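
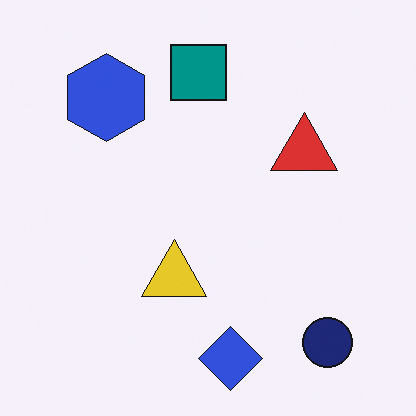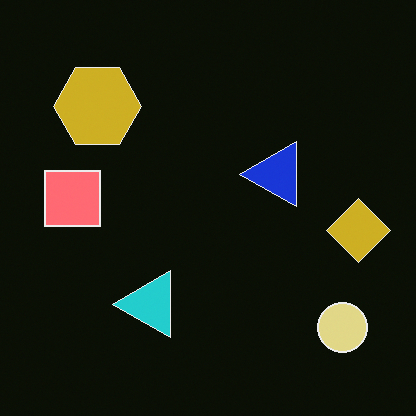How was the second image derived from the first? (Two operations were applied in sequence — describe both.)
This is the original image color-inverted (negative), then transposed (reflected across the top-left ↔ bottom-right diagonal).

The light background has become dark and every shape's color is its complement — a photographic negative. Shapes have swapped their row and column positions — what was in the top-right is now in the bottom-left — a diagonal reflection.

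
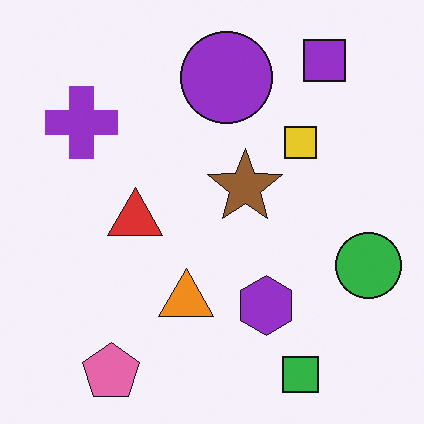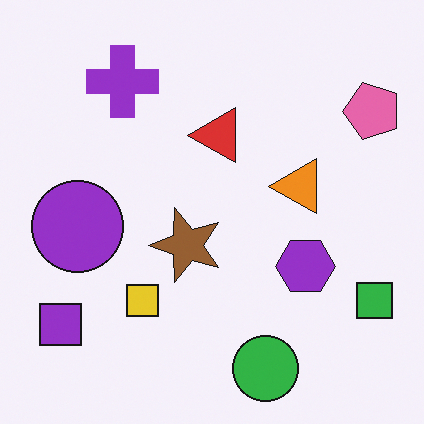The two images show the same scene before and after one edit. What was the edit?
The second image is the first transposed (reflected across the top-left ↔ bottom-right diagonal).

Shapes have swapped their row and column positions — what was in the top-right is now in the bottom-left — a diagonal reflection.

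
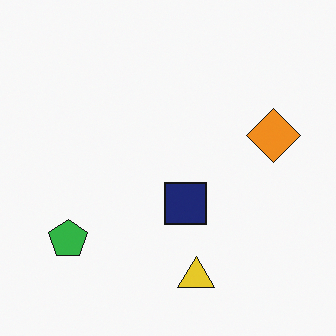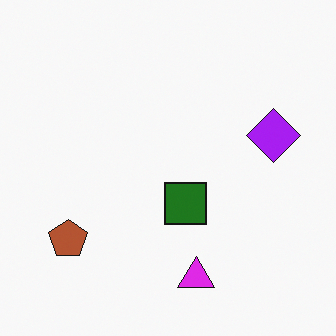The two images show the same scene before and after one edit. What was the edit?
It was hue-shifted by a large amount.

Every shape's color has rotated by the same amount around the hue wheel — a uniform hue shift.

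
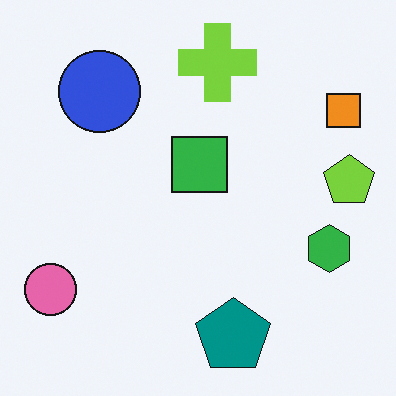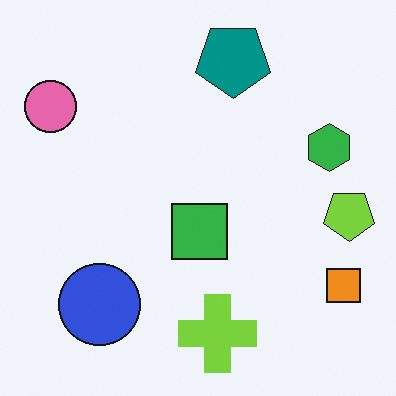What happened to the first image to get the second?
This is the original image flipped vertically (top ↔ bottom).

The teal pentagon is in the bottom of the first image and the top of the second — shapes on opposite sides of the horizontal midline have swapped in a mirror flip.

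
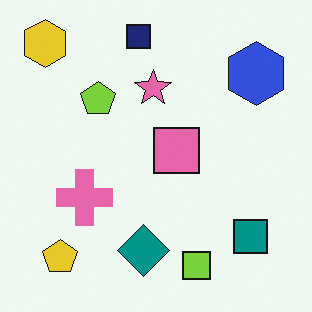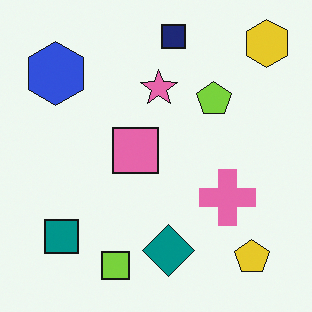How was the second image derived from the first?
This is the original image flipped horizontally (left ↔ right).

The yellow hexagon is in the top-left of the first image and the top-right of the second — shapes on opposite sides of the vertical midline have swapped in a mirror flip.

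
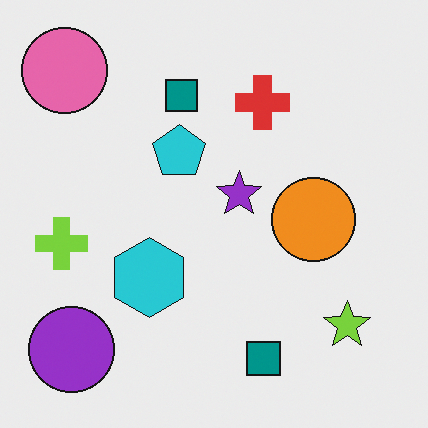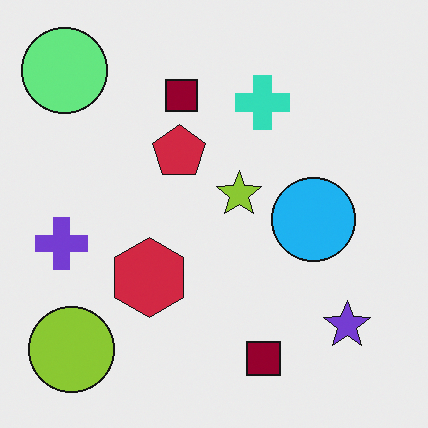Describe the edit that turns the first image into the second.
This is the original image hue-shifted through roughly half the color wheel.

Every shape's color has rotated by the same amount around the hue wheel — a uniform hue shift.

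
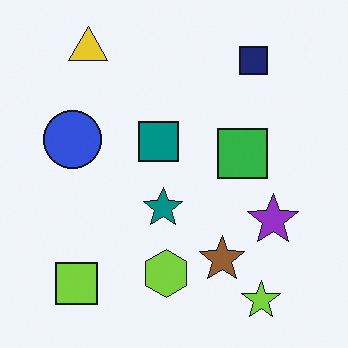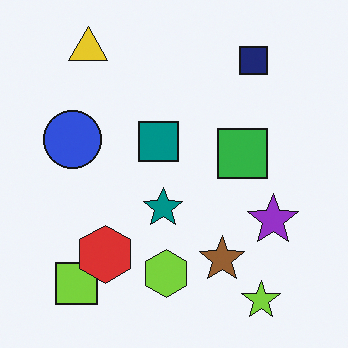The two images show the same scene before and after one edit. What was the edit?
This is the original image overlaid with an additional red hexagon.

A red hexagon appears in the second image that is absent from the first.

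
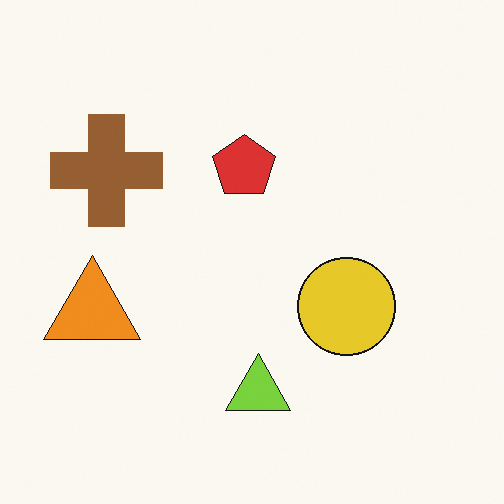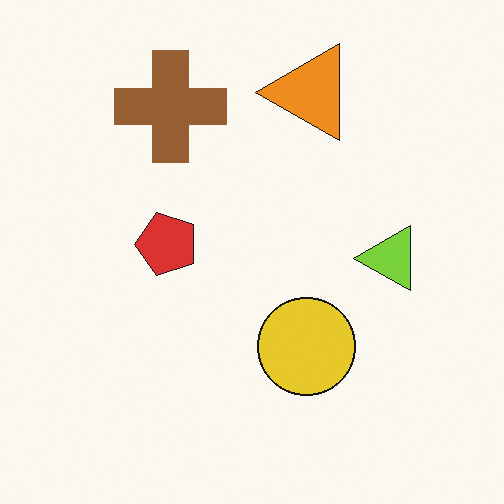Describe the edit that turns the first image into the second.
Transposed (reflected across the top-left ↔ bottom-right diagonal).

Shapes have swapped their row and column positions — what was in the top-right is now in the bottom-left — a diagonal reflection.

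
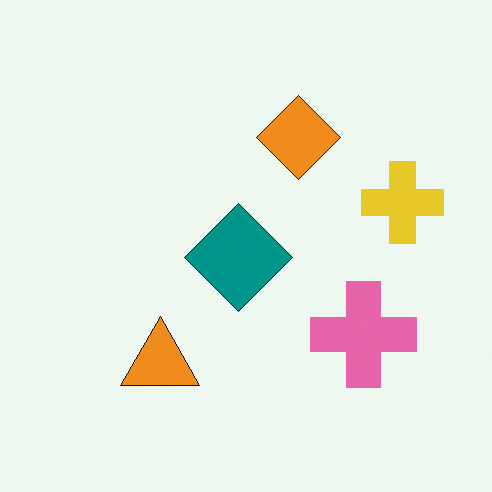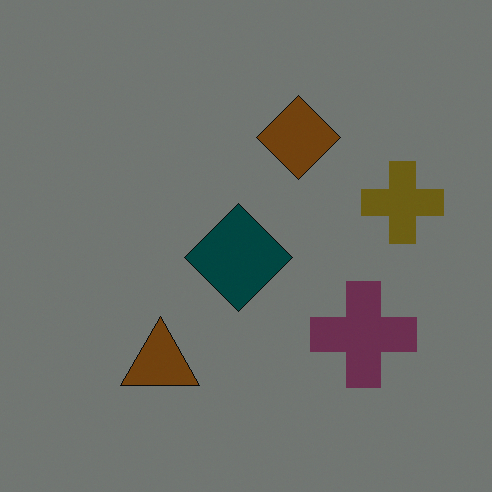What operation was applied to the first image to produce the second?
This is the original image darkened a lot.

Every pixel — background and shapes alike — is uniformly darkened.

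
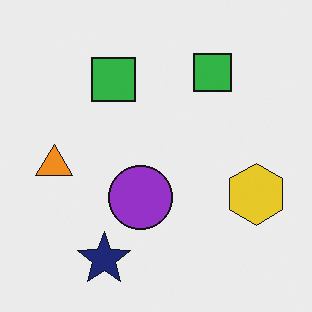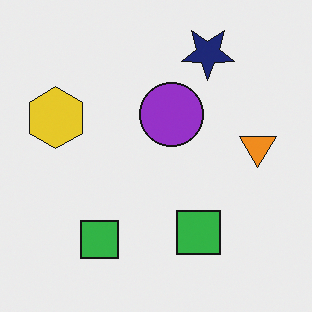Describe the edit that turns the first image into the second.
Rotated 180°.

The navy star sits in the bottom of the first image and the top of the second — consistent with a whole-image 180° rotation.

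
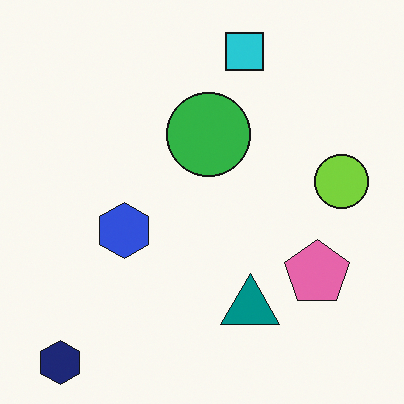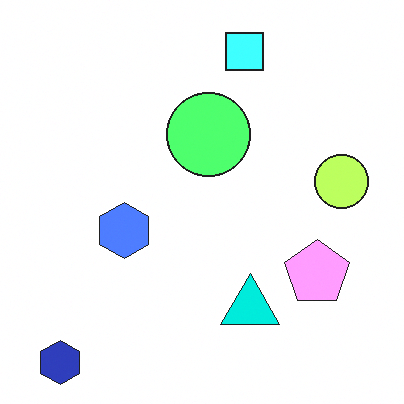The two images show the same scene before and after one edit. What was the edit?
Noticeably brightened.

Every pixel — background and shapes alike — is uniformly brightened.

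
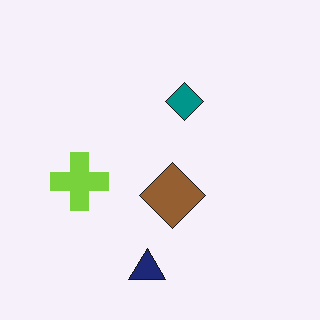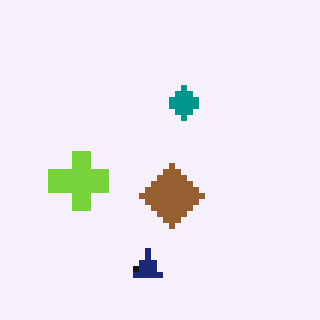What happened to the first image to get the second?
The image was moderately pixelated.

Shapes are reduced to large square blocks; fine edges and outlines are lost — a downscale-then-upscale (mosaic) effect.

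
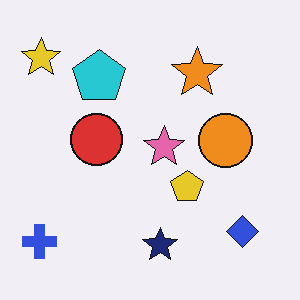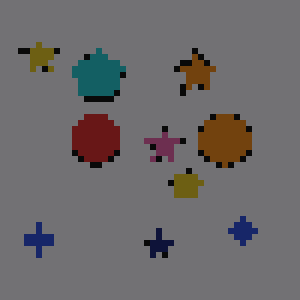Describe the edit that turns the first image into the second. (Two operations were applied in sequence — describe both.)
The image was substantially darkened, then moderately pixelated.

Every pixel — background and shapes alike — is uniformly darkened. Shapes are reduced to large square blocks; fine edges and outlines are lost — a downscale-then-upscale (mosaic) effect.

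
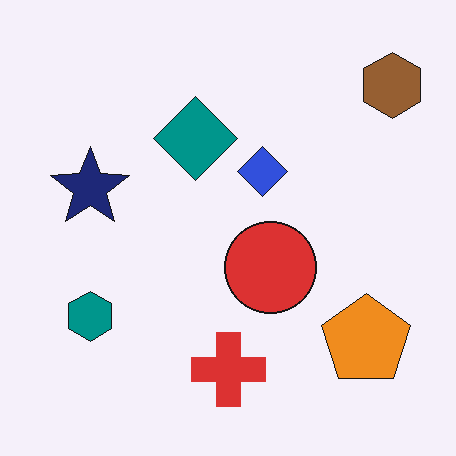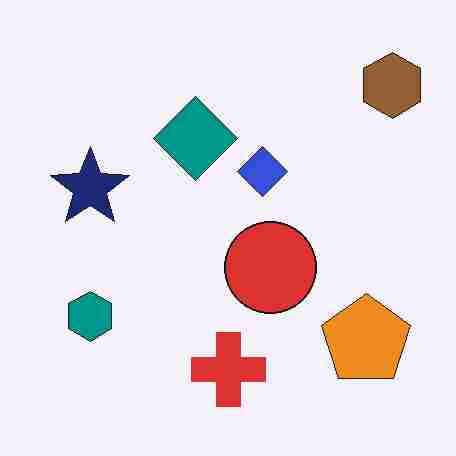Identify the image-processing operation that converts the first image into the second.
The transformation is: heavily JPEG-compressed with obvious blocking artifacts.

Blocky 8×8 compression artifacts appear around shape edges and the flat background shows ringing — characteristic JPEG degradation.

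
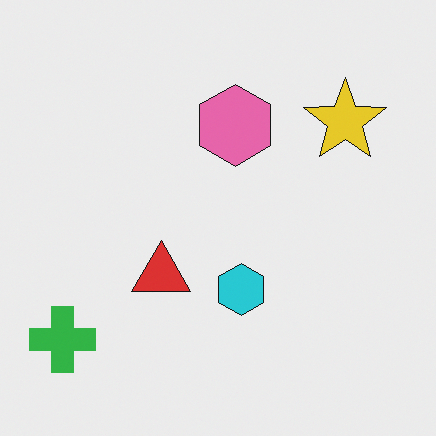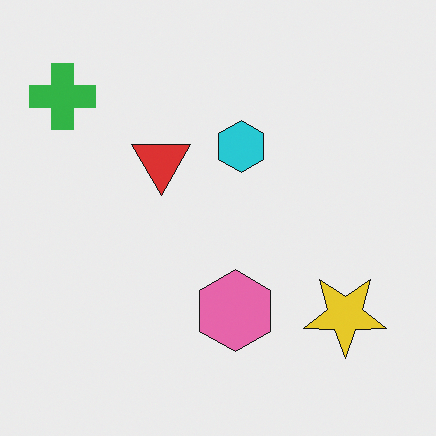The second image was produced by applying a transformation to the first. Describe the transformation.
Flipped vertically (top ↔ bottom).

The green cross is in the bottom-left of the first image and the top-left of the second — shapes on opposite sides of the horizontal midline have swapped in a mirror flip.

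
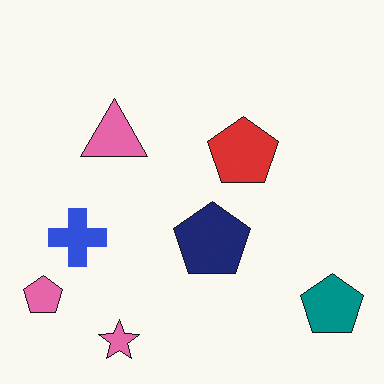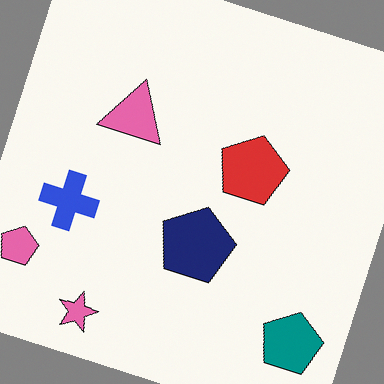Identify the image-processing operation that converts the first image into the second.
The second image is the first rotated clockwise by a clearly visible amount.

Every shape is tilted by the same angle and the image corners show triangular fill wedges — a whole-image rotation by a non-right angle.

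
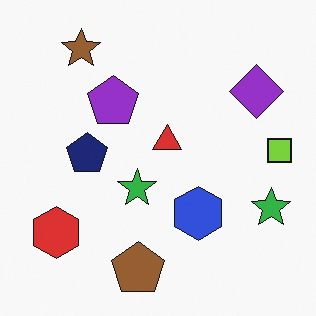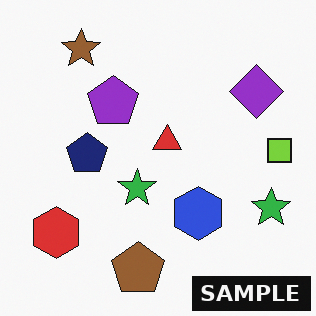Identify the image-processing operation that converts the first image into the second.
The transformation is: watermarked with the text "SAMPLE" in the lower-right corner.

A dark label reading "SAMPLE" appears in the lower-right corner.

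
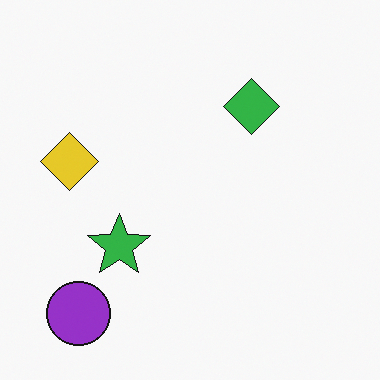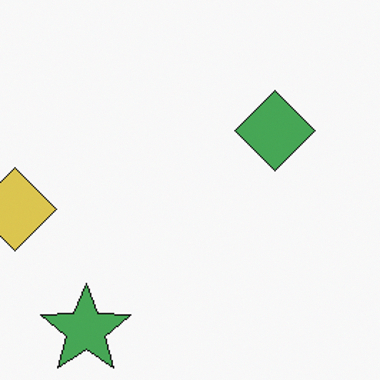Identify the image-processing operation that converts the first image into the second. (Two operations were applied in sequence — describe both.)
The transformation is: cropped to a modestly smaller region and rescaled, then slightly desaturated.

The visible shapes are larger and the field of view is narrower; shapes near the original edges may be partly or wholly outside the frame — a crop-and-rescale. All colors are more muted and greyish — a global saturation change.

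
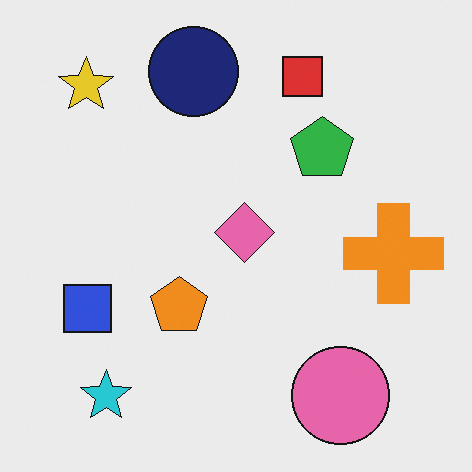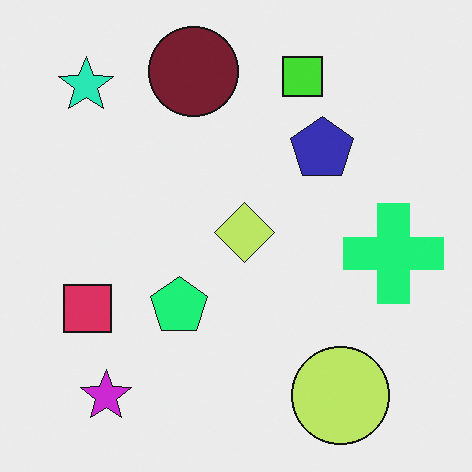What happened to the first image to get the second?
This is the original image hue-shifted through roughly a third of the color wheel.

Every shape's color has rotated by the same amount around the hue wheel — a uniform hue shift.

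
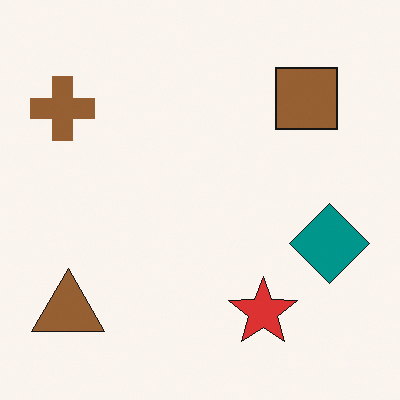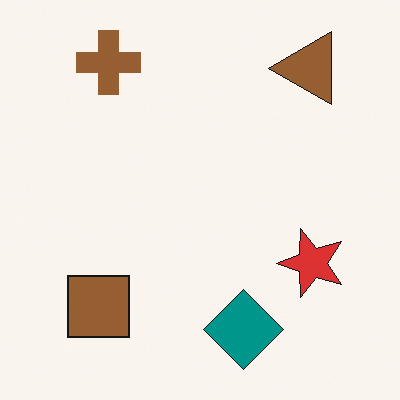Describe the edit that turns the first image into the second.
Transposed (reflected across the top-left ↔ bottom-right diagonal).

Shapes have swapped their row and column positions — what was in the top-right is now in the bottom-left — a diagonal reflection.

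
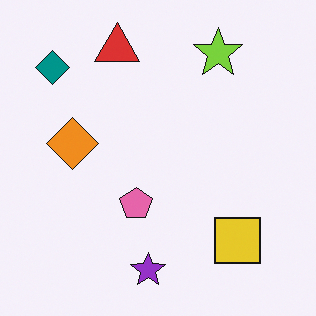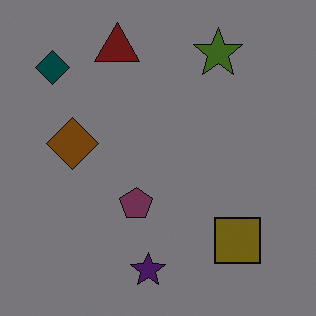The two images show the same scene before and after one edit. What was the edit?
The image was darkened a lot.

Every pixel — background and shapes alike — is uniformly darkened.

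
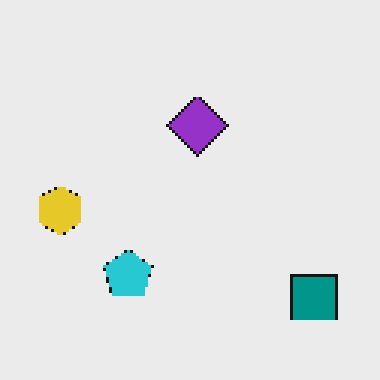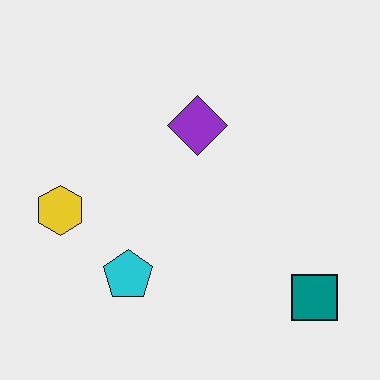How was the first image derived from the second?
Mildly pixelated.

Shapes are reduced to large square blocks; fine edges and outlines are lost — a downscale-then-upscale (mosaic) effect.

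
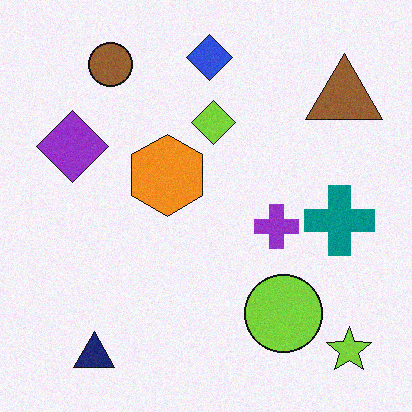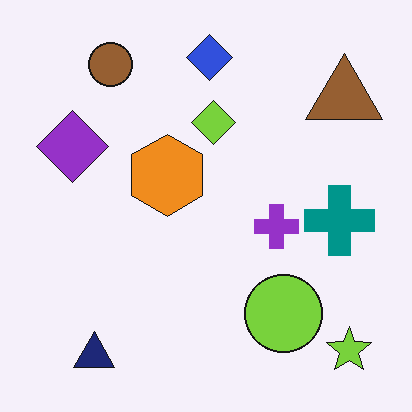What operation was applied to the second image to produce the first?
Degraded with subtle gaussian noise.

Random speckle covers the whole image, including the flat background.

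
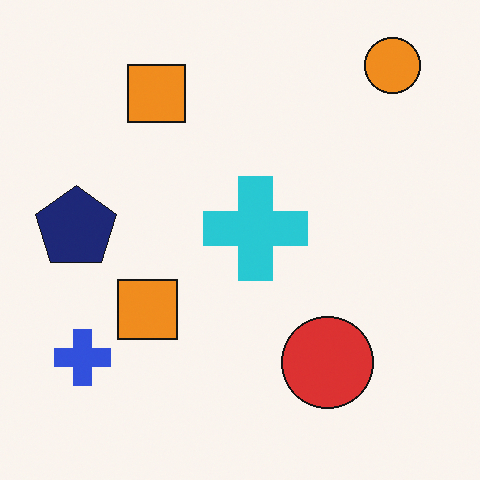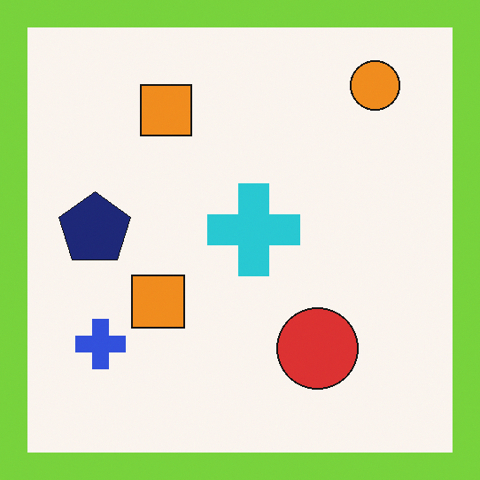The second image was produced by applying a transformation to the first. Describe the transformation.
The transformation is: framed with a lime border.

A solid lime frame runs around the edge of the second image, with the content slightly shrunk inside it.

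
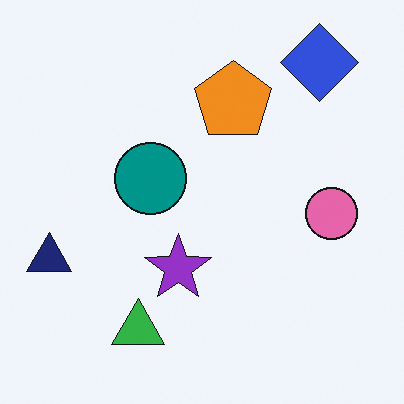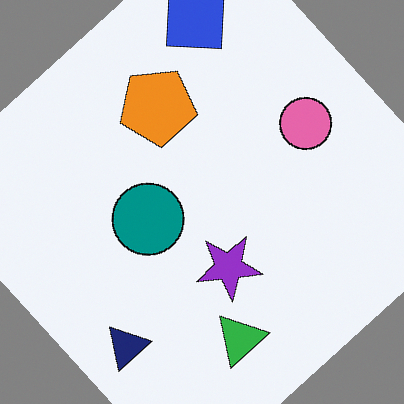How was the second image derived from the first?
It was rotated counter-clockwise by a large amount — several tens of degrees.

Every shape is tilted by the same angle and the image corners show triangular fill wedges — a whole-image rotation by a non-right angle.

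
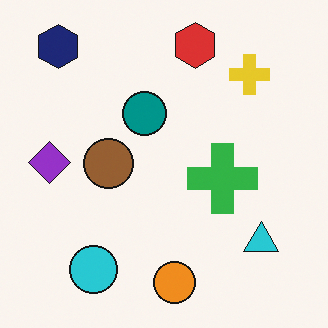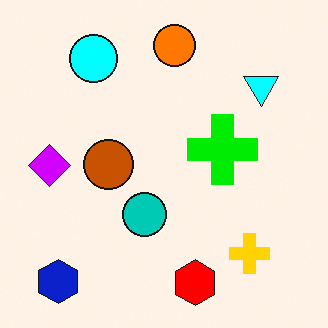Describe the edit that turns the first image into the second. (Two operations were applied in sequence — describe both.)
Flipped vertically (top ↔ bottom), then heavily oversaturated.

The red hexagon is in the top of the first image and the bottom of the second — shapes on opposite sides of the horizontal midline have swapped in a mirror flip. All colors are more vivid — a global saturation change.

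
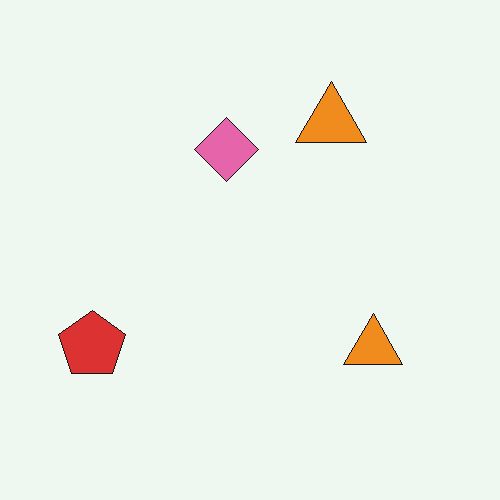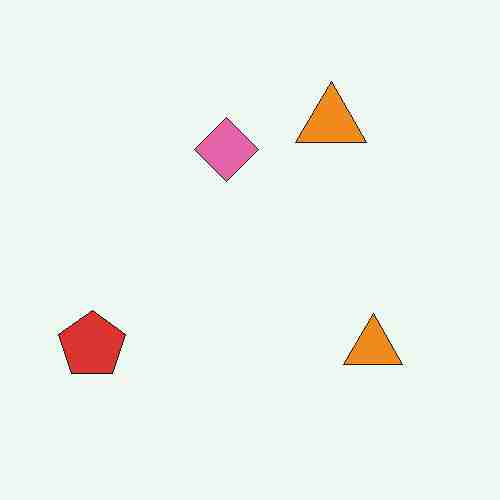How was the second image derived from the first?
It was heavily JPEG-compressed with obvious blocking artifacts.

Blocky 8×8 compression artifacts appear around shape edges and the flat background shows ringing — characteristic JPEG degradation.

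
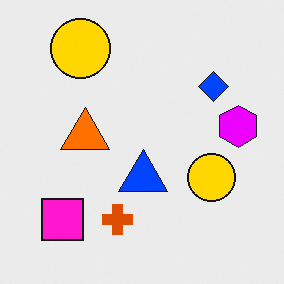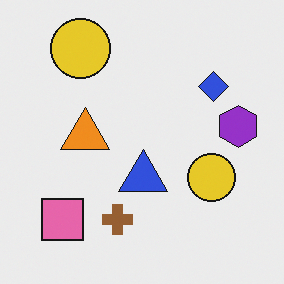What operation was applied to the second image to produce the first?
It was made much more vivid (saturation change).

All colors are more vivid — a global saturation change.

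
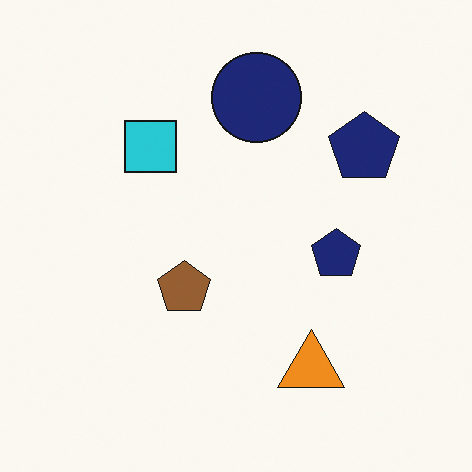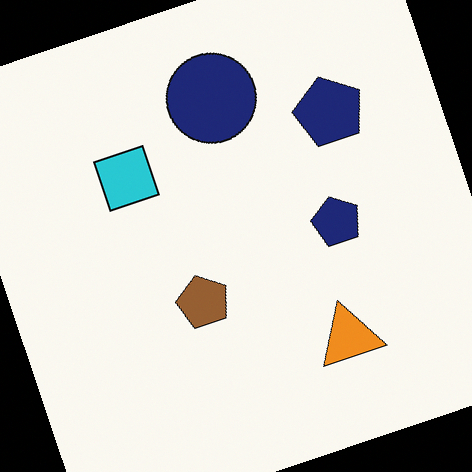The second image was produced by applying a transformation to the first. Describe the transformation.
The image was rotated counter-clockwise by a moderate amount.

Every shape is tilted by the same angle and the image corners show triangular fill wedges — a whole-image rotation by a non-right angle.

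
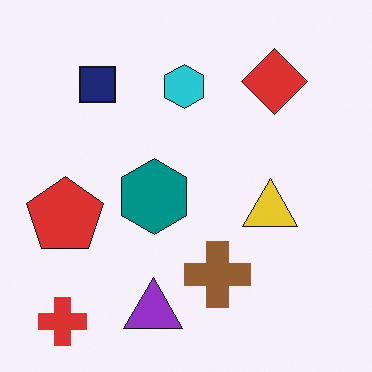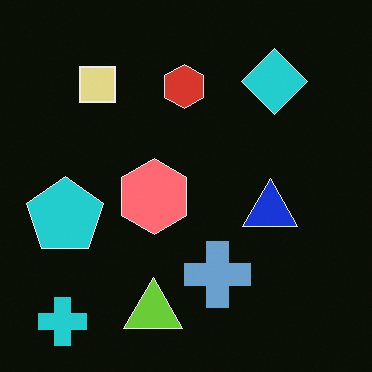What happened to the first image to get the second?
The transformation is: color-inverted (negative).

The light background has become dark and every shape's color is its complement — a photographic negative.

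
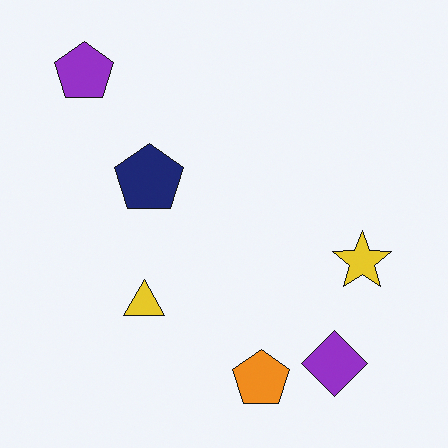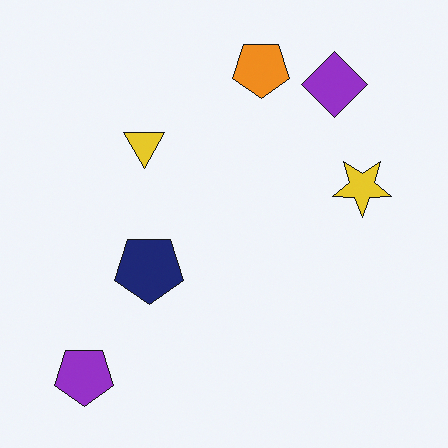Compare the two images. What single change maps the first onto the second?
The second image is the first flipped vertically (top ↔ bottom).

The orange pentagon is in the bottom of the first image and the top of the second — shapes on opposite sides of the horizontal midline have swapped in a mirror flip.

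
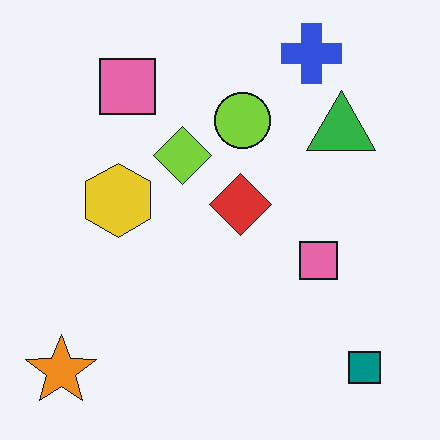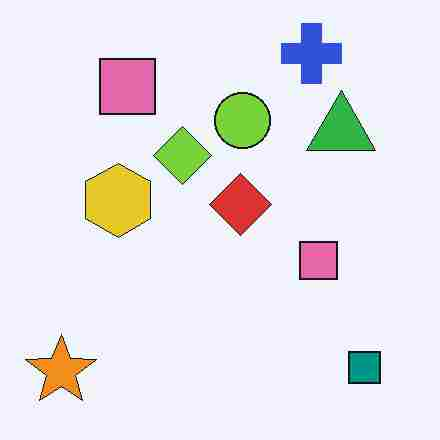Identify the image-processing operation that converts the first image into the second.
This is the original image degraded with heavy JPEG compression.

Blocky 8×8 compression artifacts appear around shape edges and the flat background shows ringing — characteristic JPEG degradation.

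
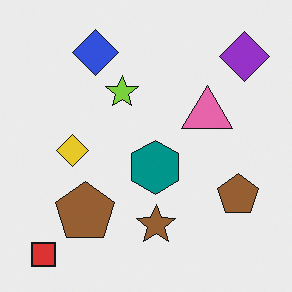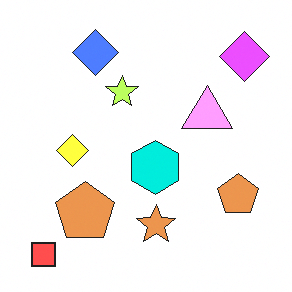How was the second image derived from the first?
The transformation is: noticeably brightened.

Every pixel — background and shapes alike — is uniformly brightened.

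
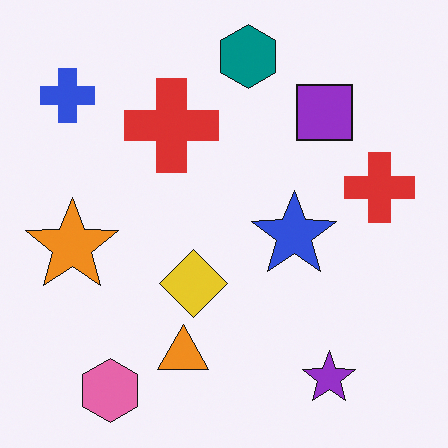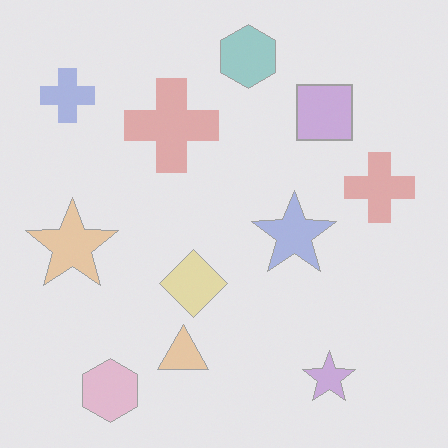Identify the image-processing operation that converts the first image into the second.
This is the original image washed out (contrast reduced).

Tones are pushed toward mid-grey across the whole image — a global contrast change.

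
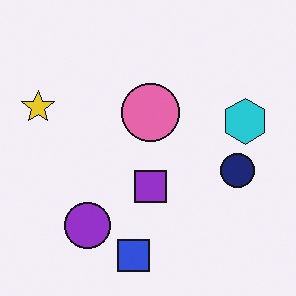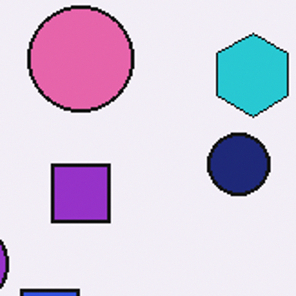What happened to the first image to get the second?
It was cropped tightly and scaled back up.

The visible shapes are larger and the field of view is narrower; shapes near the original edges may be partly or wholly outside the frame — a crop-and-rescale.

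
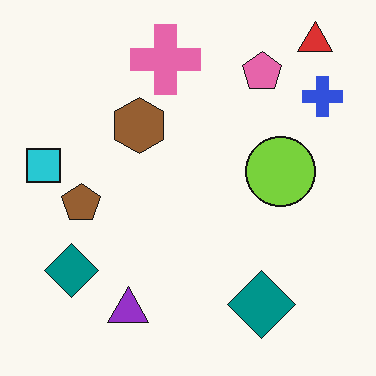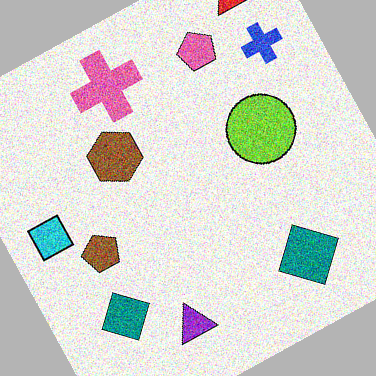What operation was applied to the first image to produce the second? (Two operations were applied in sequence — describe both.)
This is the original image degraded with a thick layer of grain, then rotated counter-clockwise by a moderate amount.

Random speckle covers the whole image, including the flat background. Every shape is tilted by the same angle and the image corners show triangular fill wedges — a whole-image rotation by a non-right angle.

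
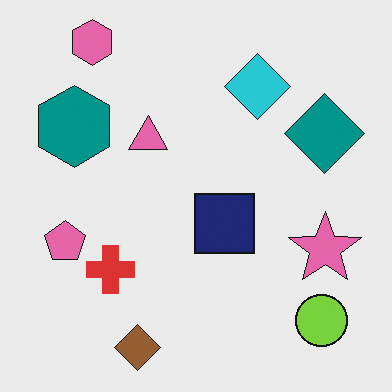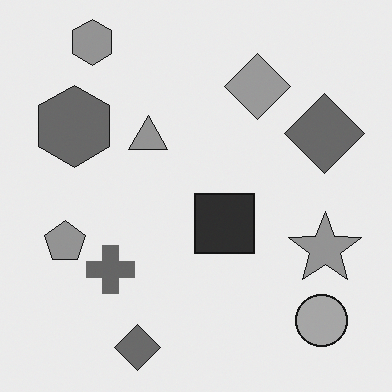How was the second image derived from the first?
The second image is the first converted to grayscale.

All color is removed — every shape is now a shade of grey.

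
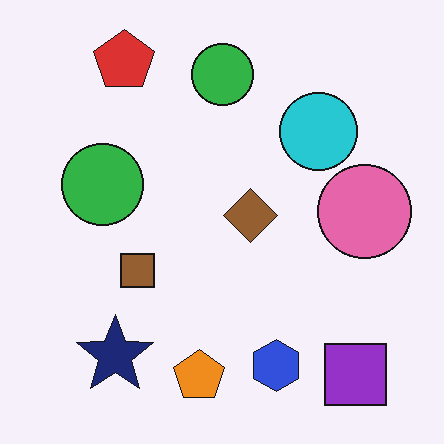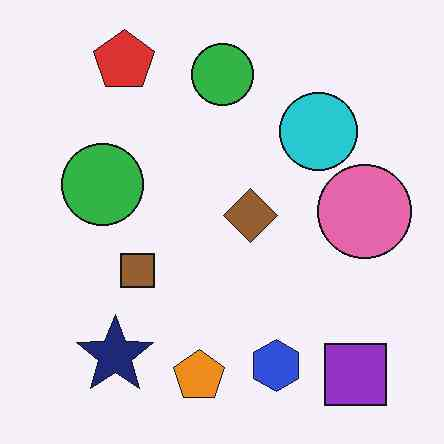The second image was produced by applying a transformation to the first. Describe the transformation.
This is the original image JPEG-compressed with visible artifacts.

Blocky 8×8 compression artifacts appear around shape edges and the flat background shows ringing — characteristic JPEG degradation.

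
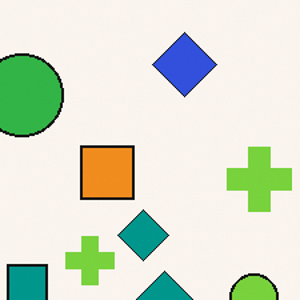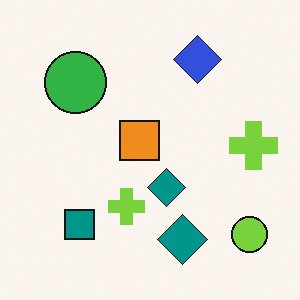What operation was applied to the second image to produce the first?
Cropped to a modestly smaller region and rescaled.

The visible shapes are larger and the field of view is narrower; shapes near the original edges may be partly or wholly outside the frame — a crop-and-rescale.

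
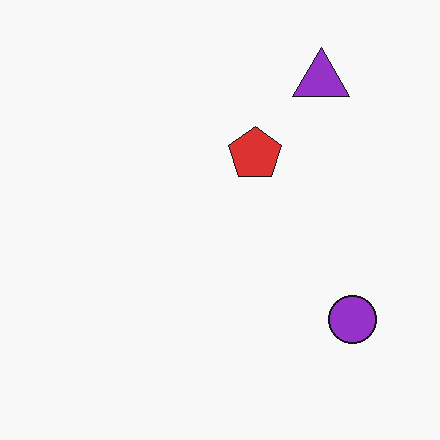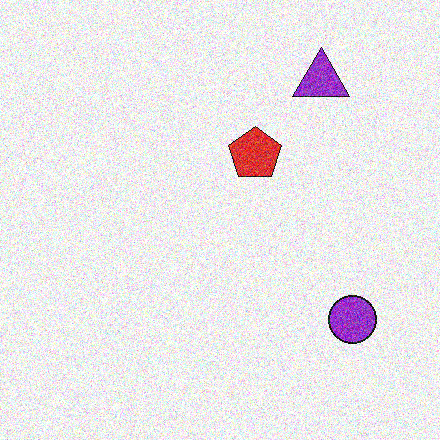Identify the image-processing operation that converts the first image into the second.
This is the original image degraded with strong gaussian noise.

Random speckle covers the whole image, including the flat background.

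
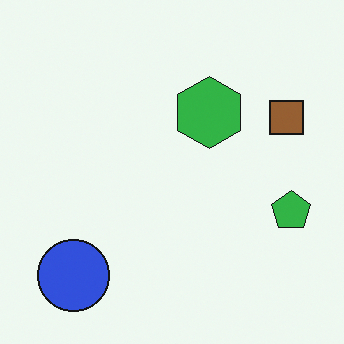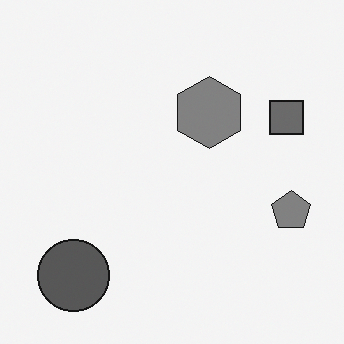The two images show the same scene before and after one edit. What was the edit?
It was converted to grayscale.

All color is removed — every shape is now a shade of grey.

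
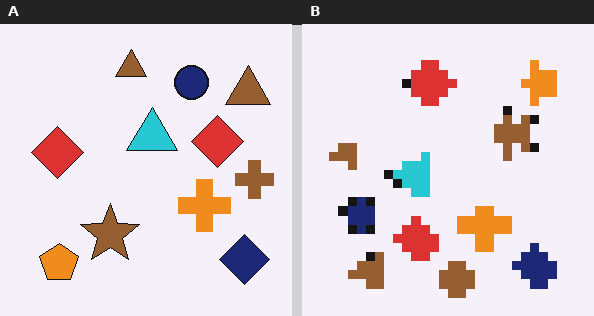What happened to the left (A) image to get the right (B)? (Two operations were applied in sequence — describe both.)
The transformation is: transposed (reflected across the top-left ↔ bottom-right diagonal), then coarsely pixelated.

Shapes have swapped their row and column positions — what was in the top-right is now in the bottom-left — a diagonal reflection. Shapes are reduced to large square blocks; fine edges and outlines are lost — a downscale-then-upscale (mosaic) effect.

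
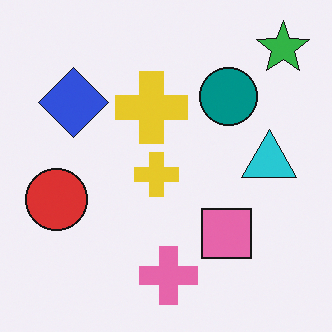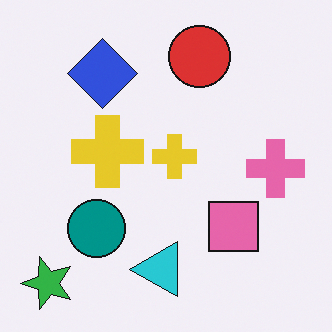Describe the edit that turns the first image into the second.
Transposed (reflected across the top-left ↔ bottom-right diagonal).

Shapes have swapped their row and column positions — what was in the top-right is now in the bottom-left — a diagonal reflection.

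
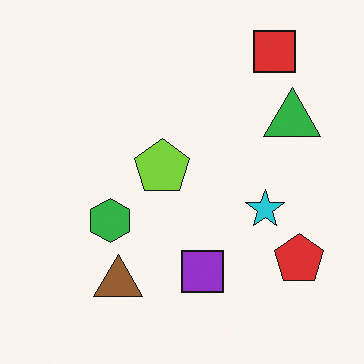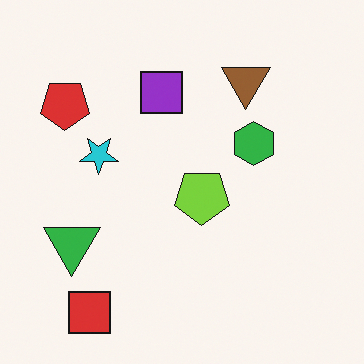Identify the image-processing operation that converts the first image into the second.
It was rotated 180°.

The red square sits in the top-right of the first image and the bottom-left of the second — consistent with a whole-image 180° rotation.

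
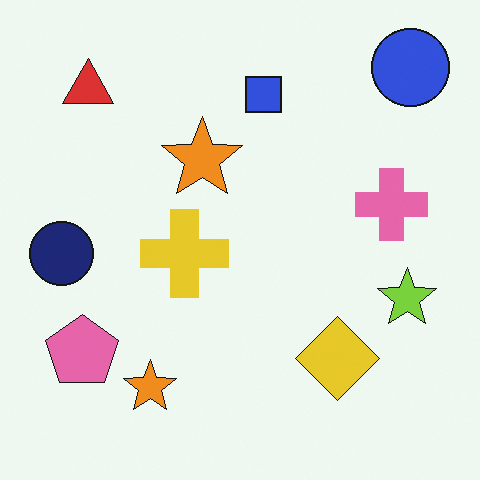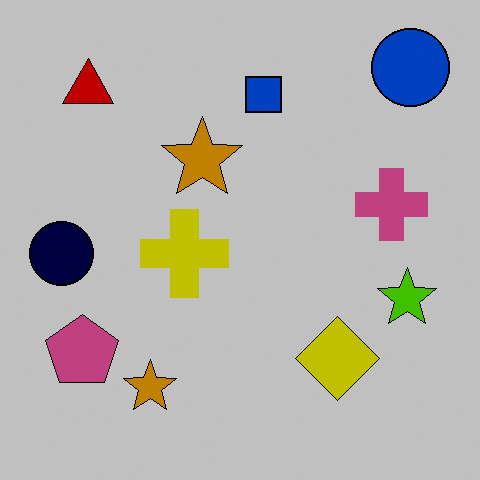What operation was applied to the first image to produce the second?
It was aggressively posterized.

Each flat color has snapped to a coarser quantized level — most visibly, the near-white background has dropped to a flat grey.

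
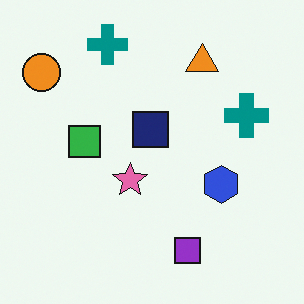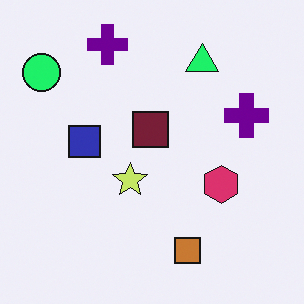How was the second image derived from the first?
This is the original image hue-shifted through roughly a third of the color wheel.

Every shape's color has rotated by the same amount around the hue wheel — a uniform hue shift.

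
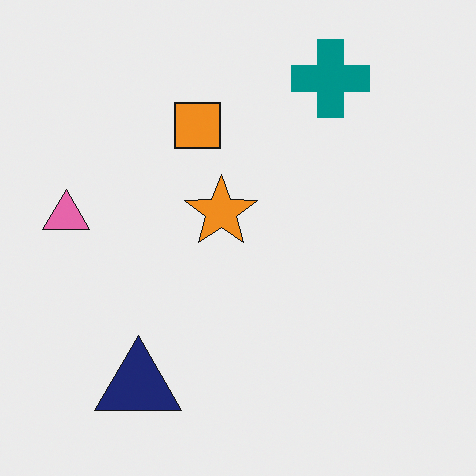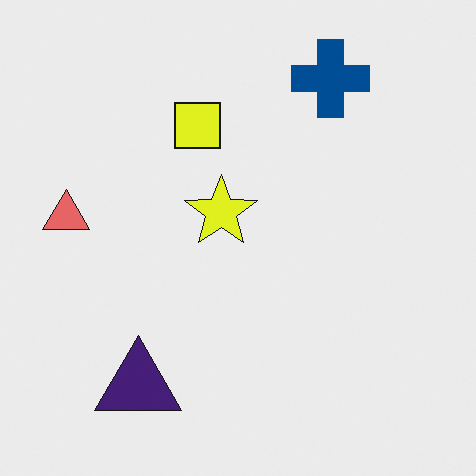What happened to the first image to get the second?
The second image is the first hue-shifted slightly.

Every shape's color has rotated by the same amount around the hue wheel — a uniform hue shift.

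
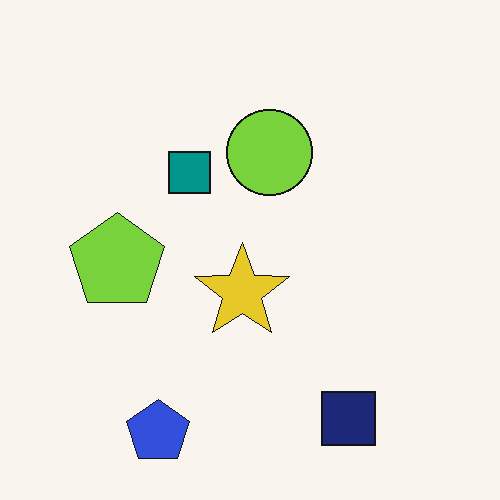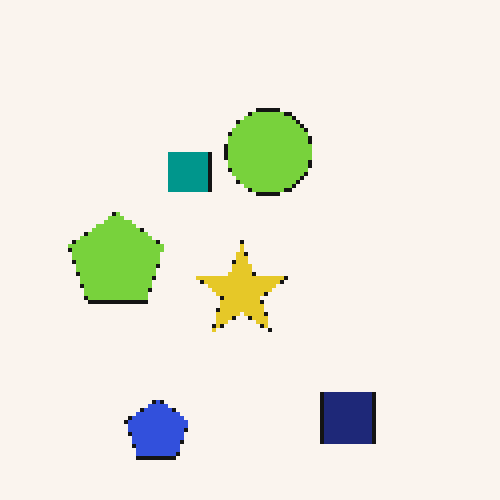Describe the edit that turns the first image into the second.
The transformation is: lightly pixelated (a mild mosaic effect).

Shapes are reduced to large square blocks; fine edges and outlines are lost — a downscale-then-upscale (mosaic) effect.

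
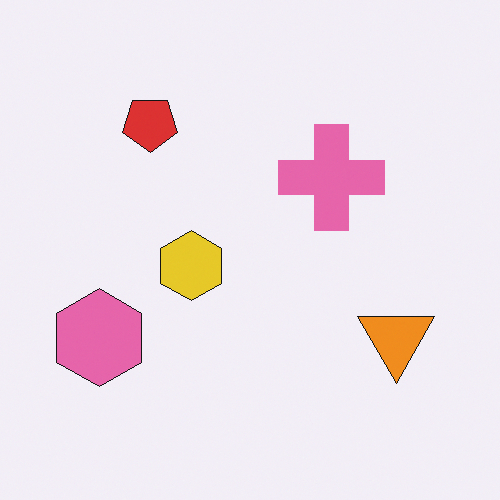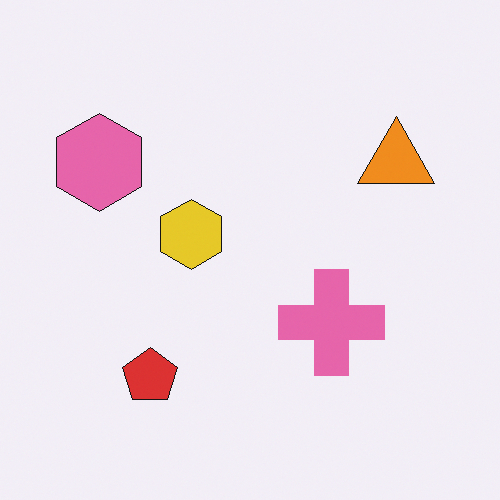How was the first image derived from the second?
Flipped vertically (top ↔ bottom).

The red pentagon is in the bottom-left of the second image and the top-left of the first — shapes on opposite sides of the horizontal midline have swapped in a mirror flip.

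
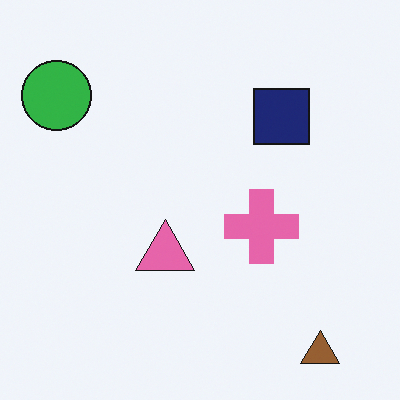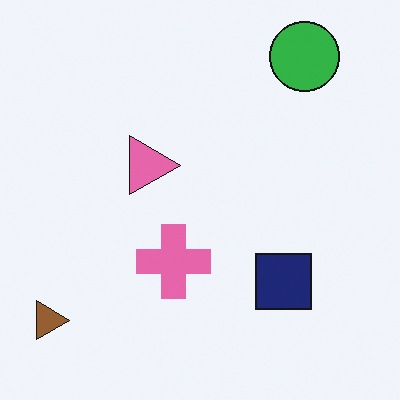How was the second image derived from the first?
The second image is the first rotated 90° clockwise.

The brown triangle sits in the bottom-right of the first image and the bottom-left of the second — consistent with a whole-image 90° clockwise rotation.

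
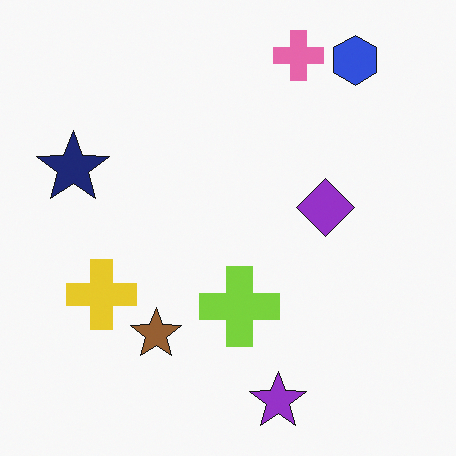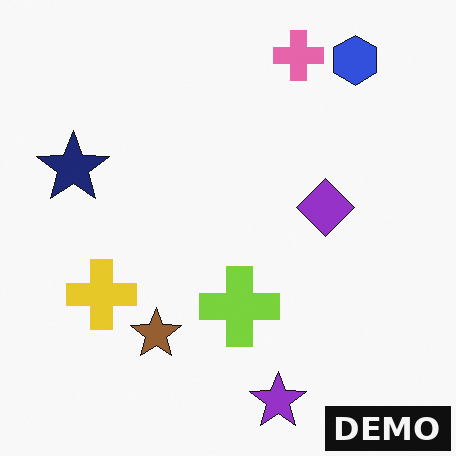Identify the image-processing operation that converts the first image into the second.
Watermarked with the text "DEMO" in the lower-right corner.

A dark label reading "DEMO" appears in the lower-right corner.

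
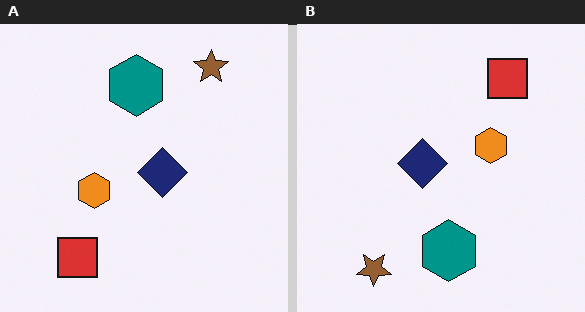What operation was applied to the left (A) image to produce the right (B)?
It was rotated 180°.

The brown star sits in the top-right of the left (A) image and the bottom-left of the right (B) — consistent with a whole-image 180° rotation.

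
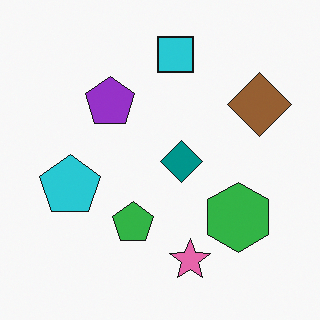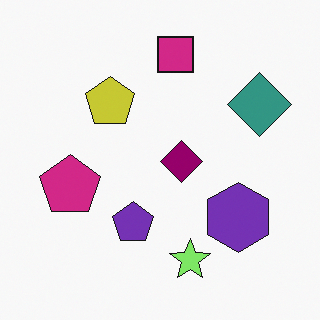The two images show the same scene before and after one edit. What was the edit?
This is the original image hue-shifted through roughly a third of the color wheel.

Every shape's color has rotated by the same amount around the hue wheel — a uniform hue shift.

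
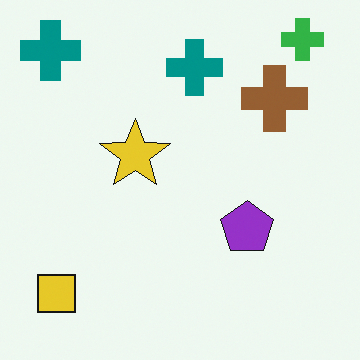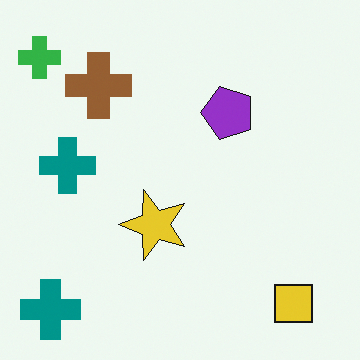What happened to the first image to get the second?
The second image is the first rotated 90° counter-clockwise.

The green cross sits in the top-right of the first image and the top-left of the second — consistent with a whole-image 90° counter-clockwise rotation.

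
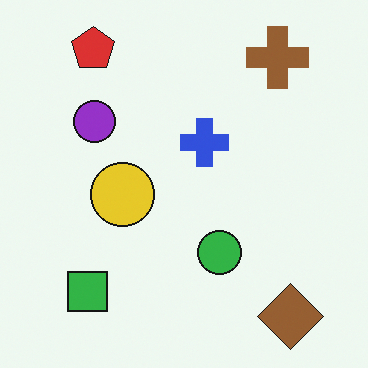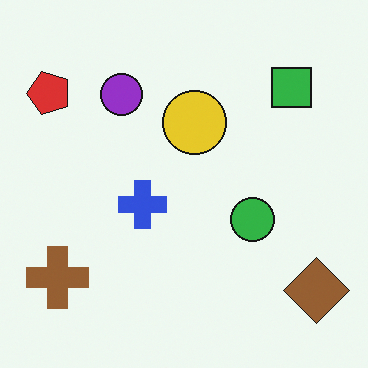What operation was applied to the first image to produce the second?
The second image is the first transposed (reflected across the top-left ↔ bottom-right diagonal).

Shapes have swapped their row and column positions — what was in the top-right is now in the bottom-left — a diagonal reflection.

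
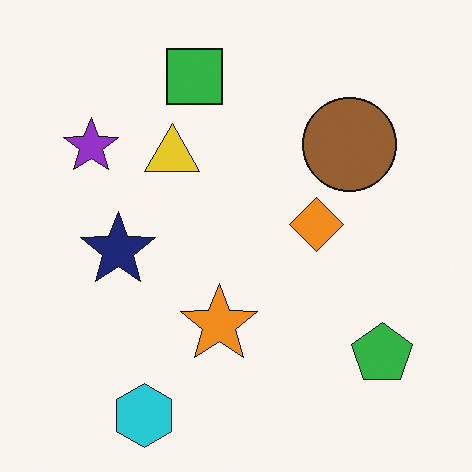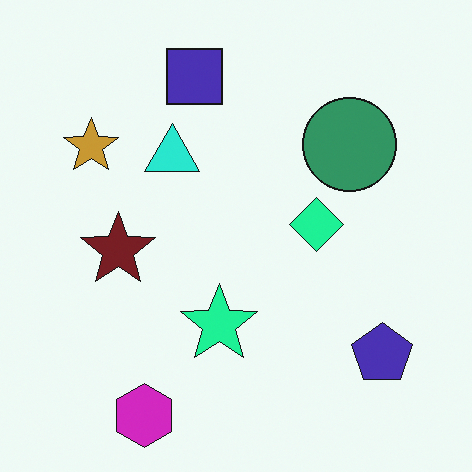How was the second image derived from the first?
It was hue-shifted by a moderate amount.

Every shape's color has rotated by the same amount around the hue wheel — a uniform hue shift.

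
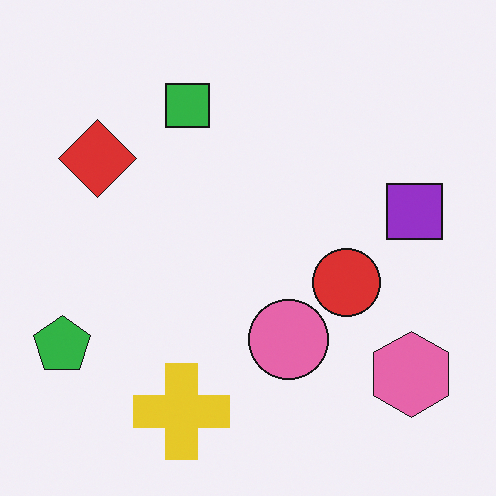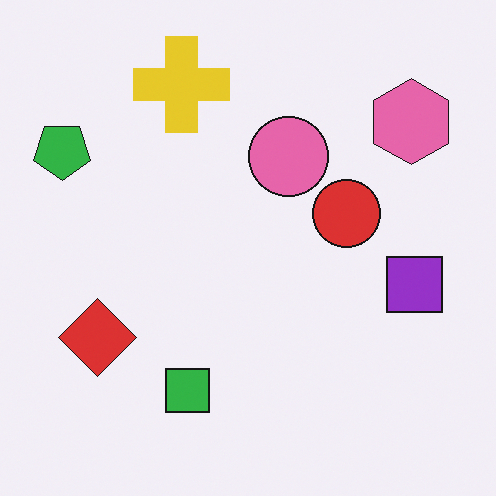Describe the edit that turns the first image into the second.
It was flipped vertically (top ↔ bottom).

The yellow cross is in the bottom of the first image and the top of the second — shapes on opposite sides of the horizontal midline have swapped in a mirror flip.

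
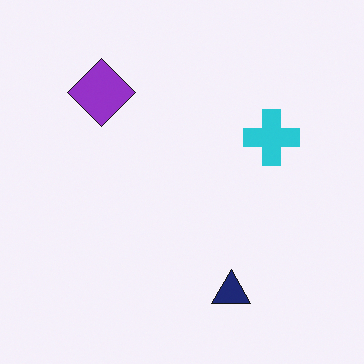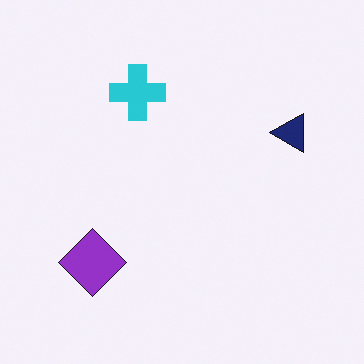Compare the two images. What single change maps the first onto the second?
The transformation is: rotated 90° counter-clockwise.

The purple diamond sits in the top-left of the first image and the bottom-left of the second — consistent with a whole-image 90° counter-clockwise rotation.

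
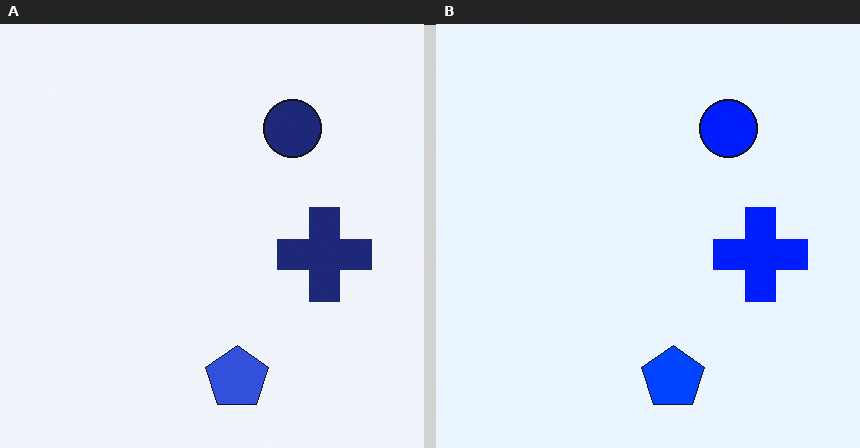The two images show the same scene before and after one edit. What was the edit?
Made much more vivid (saturation change).

All colors are more vivid — a global saturation change.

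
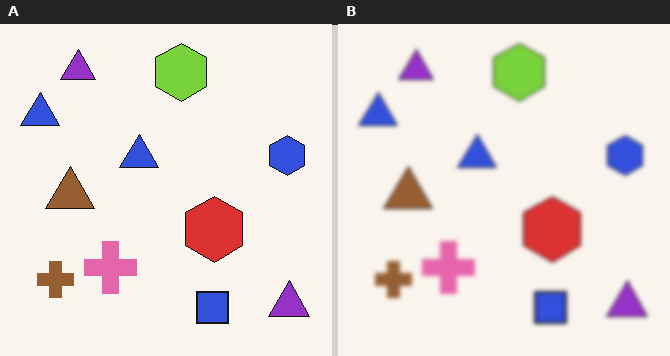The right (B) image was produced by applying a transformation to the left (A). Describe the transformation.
The right (B) image is the left (A) given a subtle gaussian blur.

Shape edges and outlines are uniformly softened across the whole image.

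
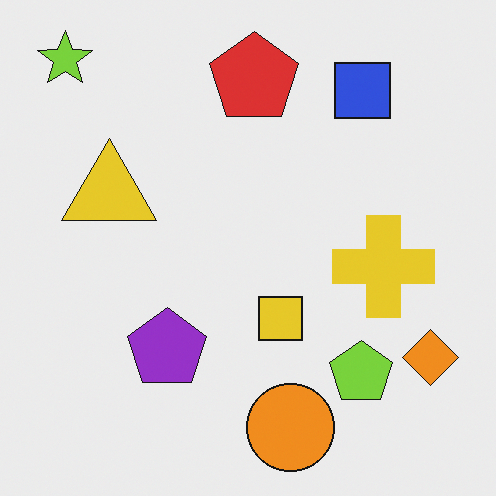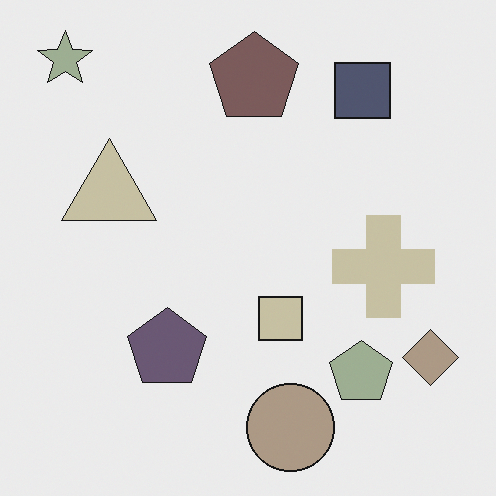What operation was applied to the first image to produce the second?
The second image is the first made much more muted (saturation change).

All colors are more muted and greyish — a global saturation change.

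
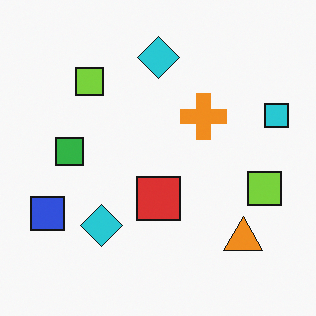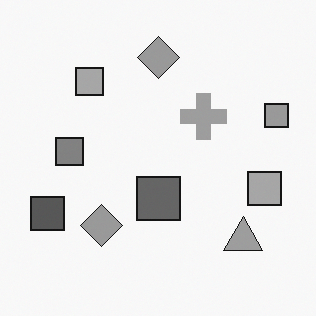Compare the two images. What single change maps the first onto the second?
The second image is the first converted to grayscale.

All color is removed — every shape is now a shade of grey.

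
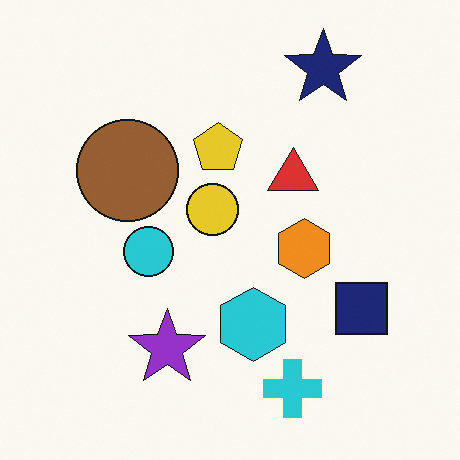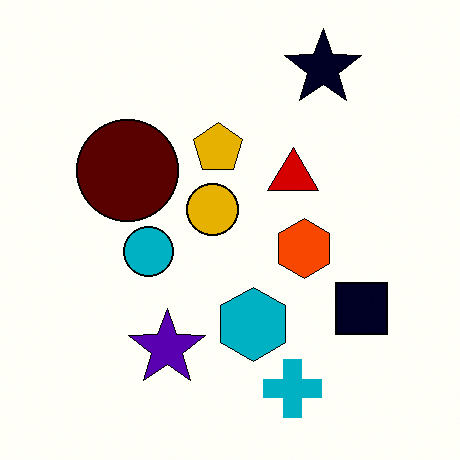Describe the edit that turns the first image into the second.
It was given much higher contrast.

Tones are pushed away from mid-grey across the whole image — a global contrast change.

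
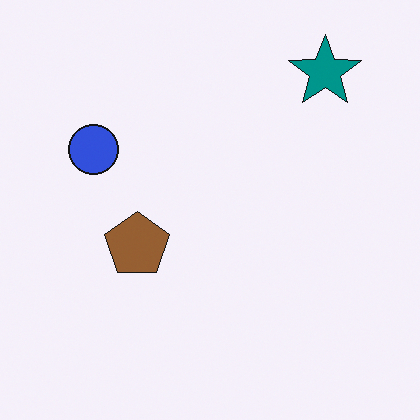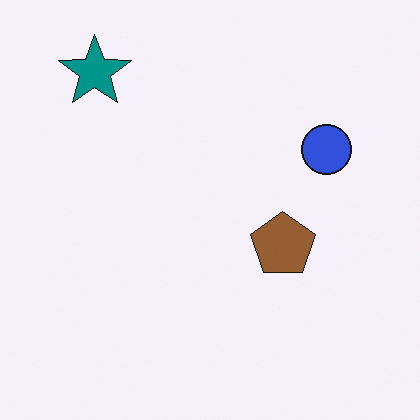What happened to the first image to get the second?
It was flipped horizontally (left ↔ right).

The blue circle is in the left of the first image and the right of the second — shapes on opposite sides of the vertical midline have swapped in a mirror flip.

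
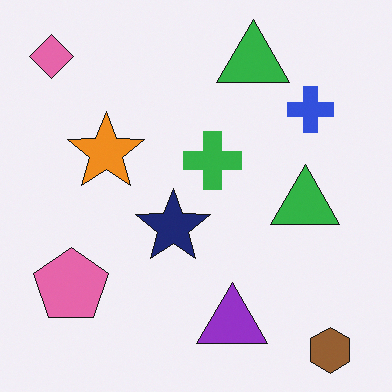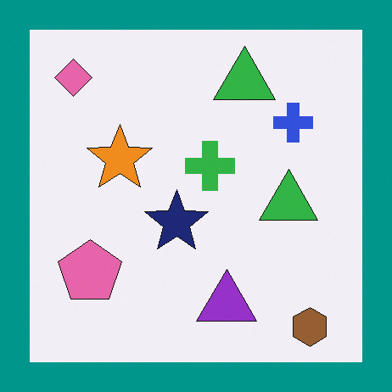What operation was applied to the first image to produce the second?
It was framed with a teal border.

A solid teal frame runs around the edge of the second image, with the content slightly shrunk inside it.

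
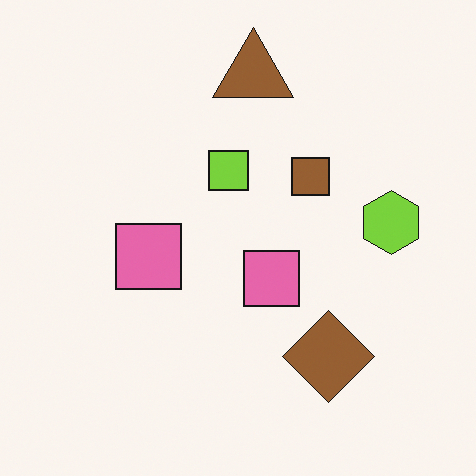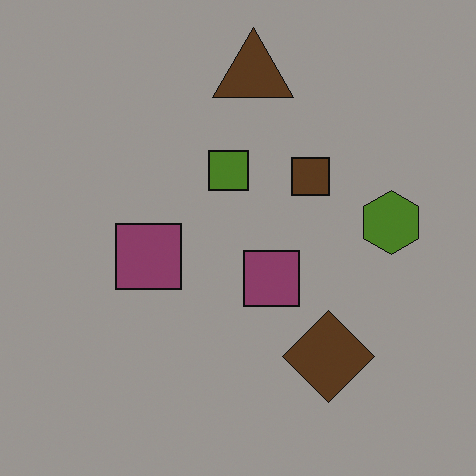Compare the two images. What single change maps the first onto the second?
It was noticeably darkened.

Every pixel — background and shapes alike — is uniformly darkened.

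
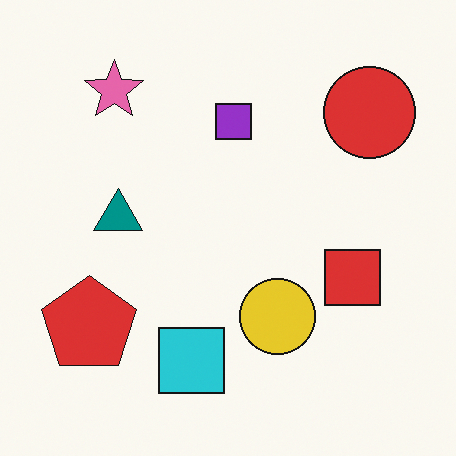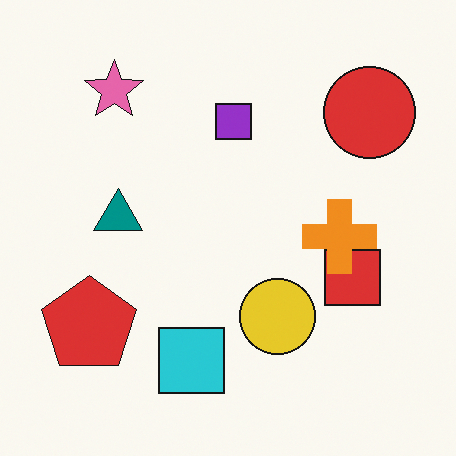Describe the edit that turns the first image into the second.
Overlaid with an additional orange cross.

An orange cross appears in the second image that is absent from the first.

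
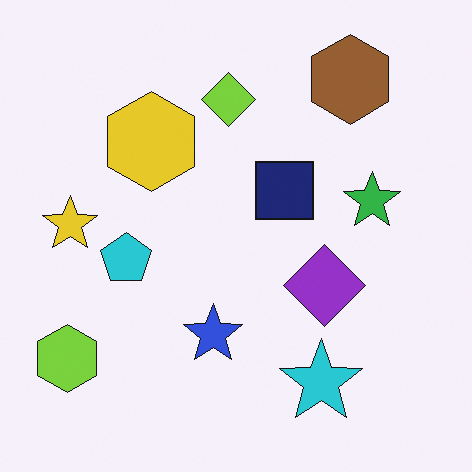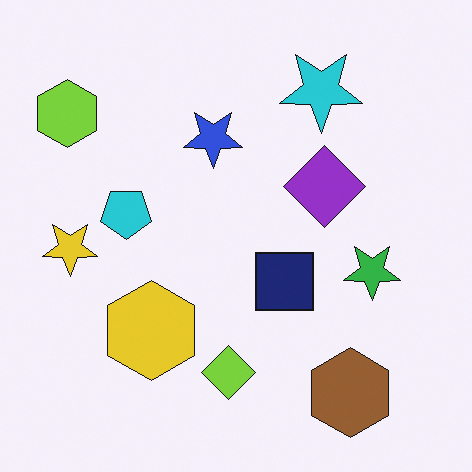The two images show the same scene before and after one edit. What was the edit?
It was flipped vertically (top ↔ bottom).

The brown hexagon is in the top-right of the first image and the bottom-right of the second — shapes on opposite sides of the horizontal midline have swapped in a mirror flip.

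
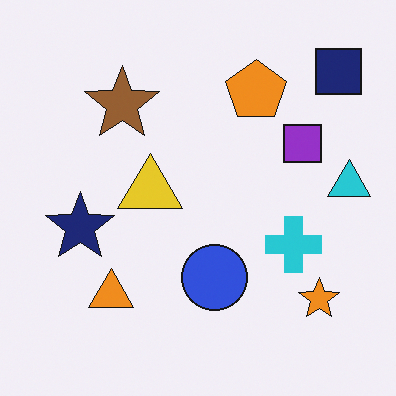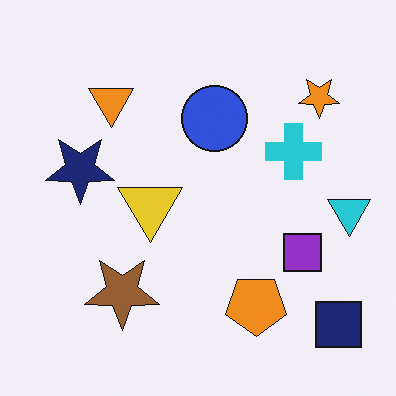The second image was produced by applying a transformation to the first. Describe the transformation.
This is the original image flipped vertically (top ↔ bottom).

The navy square is in the top-right of the first image and the bottom-right of the second — shapes on opposite sides of the horizontal midline have swapped in a mirror flip.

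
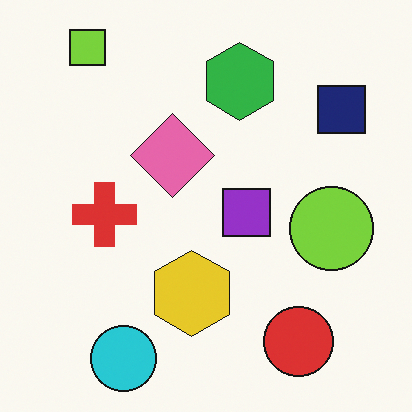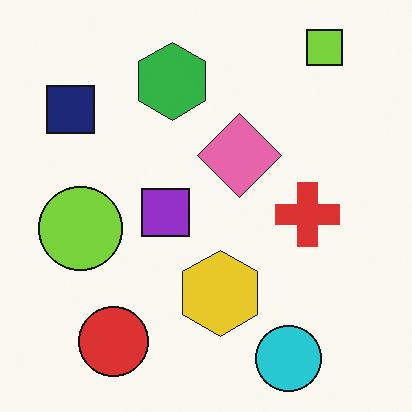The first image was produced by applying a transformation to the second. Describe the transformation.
It was flipped horizontally (left ↔ right).

The navy square is in the top-left of the second image and the top-right of the first — shapes on opposite sides of the vertical midline have swapped in a mirror flip.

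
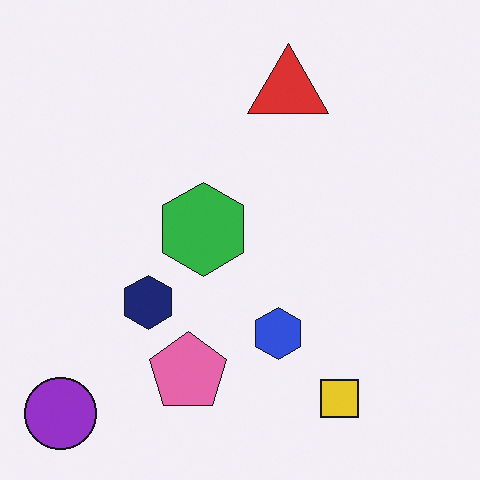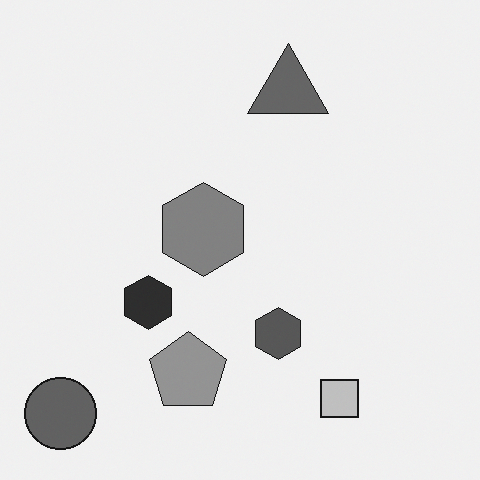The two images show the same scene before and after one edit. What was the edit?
Converted to grayscale.

All color is removed — every shape is now a shade of grey.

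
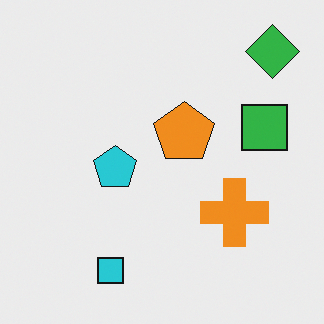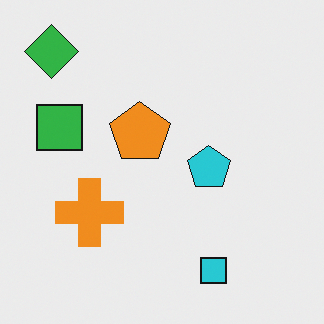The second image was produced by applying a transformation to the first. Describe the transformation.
It was flipped horizontally (left ↔ right).

The green diamond is in the top-right of the first image and the top-left of the second — shapes on opposite sides of the vertical midline have swapped in a mirror flip.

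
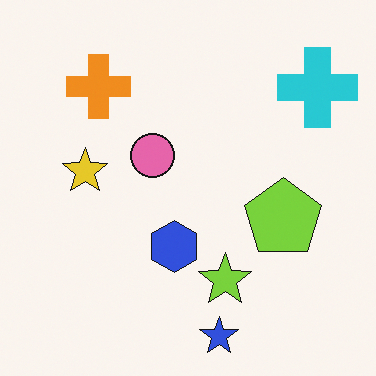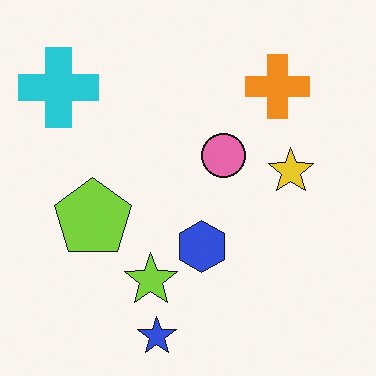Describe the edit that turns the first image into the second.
The transformation is: flipped horizontally (left ↔ right).

The cyan cross is in the top-right of the first image and the top-left of the second — shapes on opposite sides of the vertical midline have swapped in a mirror flip.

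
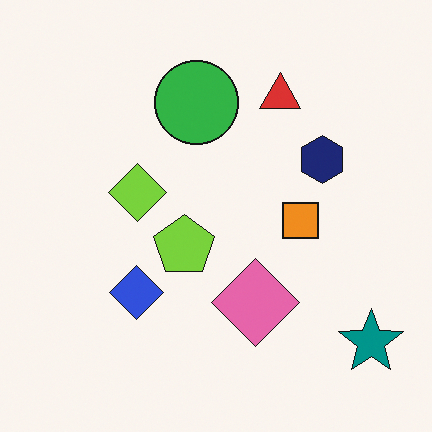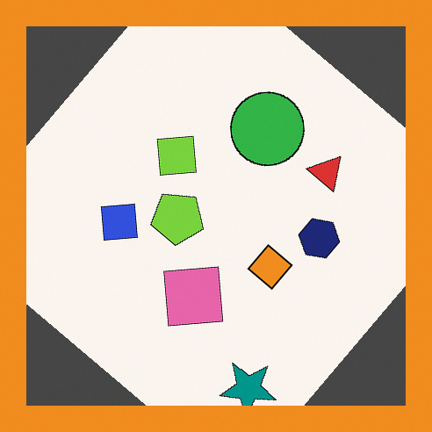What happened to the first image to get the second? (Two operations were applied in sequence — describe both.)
The second image is the first rotated clockwise by a large amount — several tens of degrees, then framed with a orange border.

Every shape is tilted by the same angle and the image corners show triangular fill wedges — a whole-image rotation by a non-right angle. A solid orange frame runs around the edge of the second image, with the content slightly shrunk inside it.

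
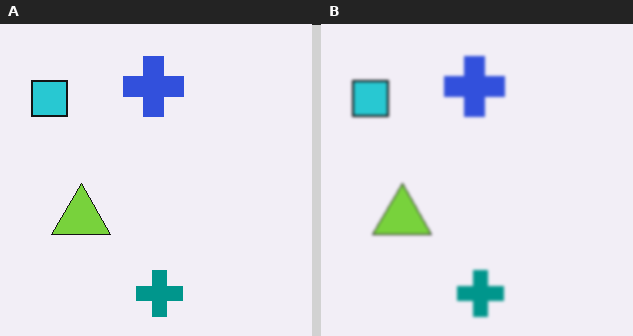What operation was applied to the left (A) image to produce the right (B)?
It was lightly blurred.

Shape edges and outlines are uniformly softened across the whole image.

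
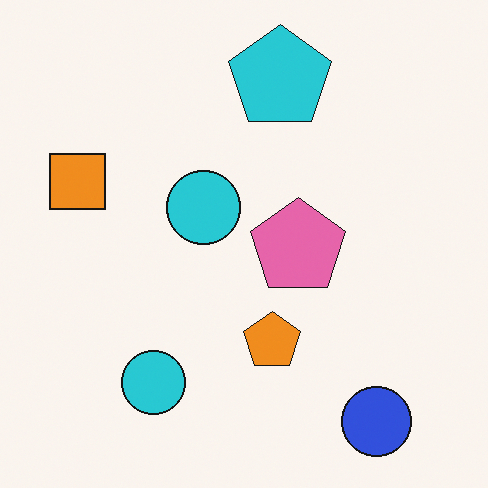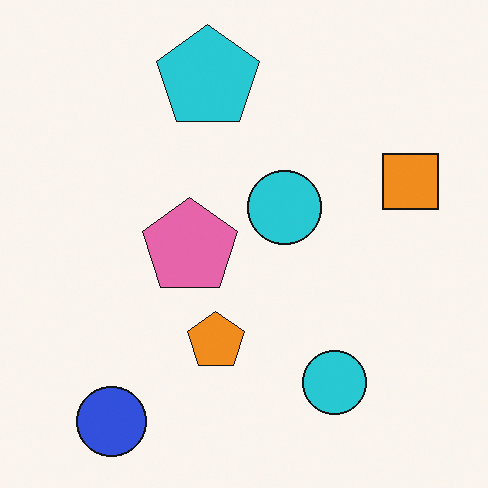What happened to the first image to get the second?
This is the original image flipped horizontally (left ↔ right).

The orange square is in the left of the first image and the right of the second — shapes on opposite sides of the vertical midline have swapped in a mirror flip.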